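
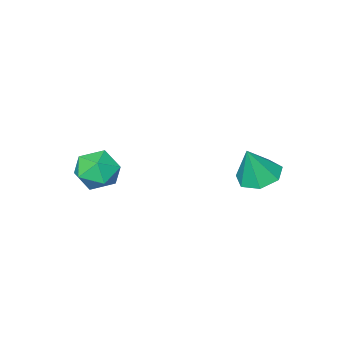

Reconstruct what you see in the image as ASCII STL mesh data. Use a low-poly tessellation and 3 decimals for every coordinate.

solid 
facet normal -0.364 0.034 -0.931
outer loop
vertex -1.879 0.719 -3.852
vertex -2.587 0.712 -3.575
vertex -2.143 1.311 -3.727
endloop
endfacet
facet normal 0.914 0.374 0.157
outer loop
vertex -1.879 0.719 -3.852
vertex -2.143 1.311 -3.727
vertex -2.113 0.668 -2.365
endloop
endfacet
facet normal -0.365 0.034 -0.930
outer loop
vertex -2.143 1.311 -3.727
vertex -2.587 0.712 -3.575
vertex -2.742 1.451 -3.487
endloop
endfacet
facet normal 0.356 0.848 0.393
outer loop
vertex -2.143 1.311 -3.727
vertex -2.742 1.451 -3.487
vertex -2.113 0.668 -2.365
endloop
endfacet
facet normal -0.364 0.034 -0.931
outer loop
vertex -2.742 1.451 -3.487
vertex -2.587 0.712 -3.575
vertex -3.223 1.035 -3.314
endloop
endfacet
facet normal -0.342 0.670 0.659
outer loop
vertex -2.742 1.451 -3.487
vertex -3.223 1.035 -3.314
vertex -2.113 0.668 -2.365
endloop
endfacet
facet normal -0.365 0.034 -0.931
outer loop
vertex -3.223 1.035 -3.314
vertex -2.587 0.712 -3.575
vertex -3.226 0.376 -3.337
endloop
endfacet
facet normal -0.654 -0.023 0.756
outer loop
vertex -3.223 1.035 -3.314
vertex -3.226 0.376 -3.337
vertex -2.113 0.668 -2.365
endloop
endfacet
facet normal -0.364 0.033 -0.931
outer loop
vertex -3.226 0.376 -3.337
vertex -2.587 0.712 -3.575
vertex -2.747 -0.03 -3.539
endloop
endfacet
facet normal -0.346 -0.712 0.611
outer loop
vertex -3.226 0.376 -3.337
vertex -2.747 -0.03 -3.539
vertex -2.113 0.668 -2.365
endloop
endfacet
facet normal -0.366 0.034 -0.930
outer loop
vertex -2.747 -0.03 -3.539
vertex -2.587 0.712 -3.575
vertex -2.148 0.123 -3.769
endloop
endfacet
facet normal 0.351 -0.876 0.331
outer loop
vertex -2.747 -0.03 -3.539
vertex -2.148 0.123 -3.769
vertex -2.113 0.668 -2.365
endloop
endfacet
facet normal -0.364 0.035 -0.931
outer loop
vertex -2.148 0.123 -3.769
vertex -2.587 0.712 -3.575
vertex -1.879 0.719 -3.852
endloop
endfacet
facet normal 0.910 -0.393 0.130
outer loop
vertex -2.148 0.123 -3.769
vertex -1.879 0.719 -3.852
vertex -2.113 0.668 -2.365
endloop
endfacet
facet normal -0.864 0.166 0.475
outer loop
vertex 0.323 -2.755 -3.764
vertex 0.724 -2.75 -3.037
vertex 0.626 -2.043 -3.462
endloop
endfacet
facet normal -0.876 0.448 -0.179
outer loop
vertex 0.323 -2.755 -3.764
vertex 0.626 -2.043 -3.462
vertex 0.702 -2.217 -4.271
endloop
endfacet
facet normal -0.758 -0.076 -0.648
outer loop
vertex 0.323 -2.755 -3.764
vertex 0.702 -2.217 -4.271
vertex 0.848 -3.031 -4.346
endloop
endfacet
facet normal -0.673 -0.683 -0.284
outer loop
vertex 0.323 -2.755 -3.764
vertex 0.848 -3.031 -4.346
vertex 0.861 -3.361 -3.583
endloop
endfacet
facet normal -0.739 -0.533 0.411
outer loop
vertex 0.323 -2.755 -3.764
vertex 0.861 -3.361 -3.583
vertex 0.724 -2.75 -3.037
endloop
endfacet
facet normal -0.337 0.914 -0.228
outer loop
vertex 0.702 -2.217 -4.271
vertex 0.626 -2.043 -3.462
vertex 1.339 -1.879 -3.857
endloop
endfacet
facet normal -0.317 0.456 0.832
outer loop
vertex 0.626 -2.043 -3.462
vertex 0.724 -2.75 -3.037
vertex 1.352 -2.209 -3.094
endloop
endfacet
facet normal -0.114 -0.676 0.728
outer loop
vertex 0.724 -2.75 -3.037
vertex 0.861 -3.361 -3.583
vertex 1.498 -3.023 -3.169
endloop
endfacet
facet normal -0.009 -0.918 -0.397
outer loop
vertex 0.861 -3.361 -3.583
vertex 0.848 -3.031 -4.346
vertex 1.574 -3.197 -3.978
endloop
endfacet
facet normal -0.145 0.065 -0.987
outer loop
vertex 0.848 -3.031 -4.346
vertex 0.702 -2.217 -4.271
vertex 1.476 -2.49 -4.403
endloop
endfacet
facet normal 0.673 0.683 0.284
outer loop
vertex 1.877 -2.485 -3.676
vertex 1.339 -1.879 -3.857
vertex 1.352 -2.209 -3.094
endloop
endfacet
facet normal 0.758 0.076 0.648
outer loop
vertex 1.877 -2.485 -3.676
vertex 1.352 -2.209 -3.094
vertex 1.498 -3.023 -3.169
endloop
endfacet
facet normal 0.876 -0.448 0.179
outer loop
vertex 1.877 -2.485 -3.676
vertex 1.498 -3.023 -3.169
vertex 1.574 -3.197 -3.978
endloop
endfacet
facet normal 0.864 -0.166 -0.475
outer loop
vertex 1.877 -2.485 -3.676
vertex 1.574 -3.197 -3.978
vertex 1.476 -2.49 -4.403
endloop
endfacet
facet normal 0.739 0.533 -0.411
outer loop
vertex 1.877 -2.485 -3.676
vertex 1.476 -2.49 -4.403
vertex 1.339 -1.879 -3.857
endloop
endfacet
facet normal 0.009 0.918 0.397
outer loop
vertex 1.352 -2.209 -3.094
vertex 1.339 -1.879 -3.857
vertex 0.626 -2.043 -3.462
endloop
endfacet
facet normal 0.145 -0.065 0.987
outer loop
vertex 1.498 -3.023 -3.169
vertex 1.352 -2.209 -3.094
vertex 0.724 -2.75 -3.037
endloop
endfacet
facet normal 0.337 -0.914 0.228
outer loop
vertex 1.574 -3.197 -3.978
vertex 1.498 -3.023 -3.169
vertex 0.861 -3.361 -3.583
endloop
endfacet
facet normal 0.317 -0.456 -0.832
outer loop
vertex 1.476 -2.49 -4.403
vertex 1.574 -3.197 -3.978
vertex 0.848 -3.031 -4.346
endloop
endfacet
facet normal 0.114 0.676 -0.728
outer loop
vertex 1.339 -1.879 -3.857
vertex 1.476 -2.49 -4.403
vertex 0.702 -2.217 -4.271
endloop
endfacet

endsolid


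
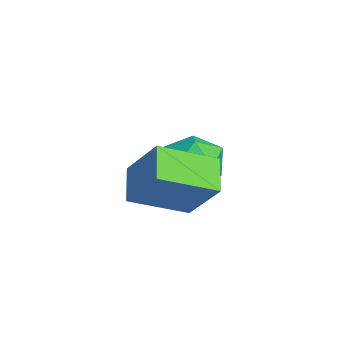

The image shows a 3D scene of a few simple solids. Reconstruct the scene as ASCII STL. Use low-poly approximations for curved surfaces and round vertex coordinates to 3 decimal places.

solid 
facet normal -0.204 -0.316 0.927
outer loop
vertex -4.562 -1.152 3.961
vertex -3.912 -2.116 3.776
vertex -3.412 -1.145 4.217
endloop
endfacet
facet normal -0.202 0.397 0.895
outer loop
vertex -4.562 -1.152 3.961
vertex -3.412 -1.145 4.217
vertex -3.904 -0.213 3.693
endloop
endfacet
facet normal -0.686 0.599 0.413
outer loop
vertex -4.562 -1.152 3.961
vertex -3.904 -0.213 3.693
vertex -4.708 -0.607 2.927
endloop
endfacet
facet normal -0.989 0.010 0.145
outer loop
vertex -4.562 -1.152 3.961
vertex -4.708 -0.607 2.927
vertex -4.712 -1.784 2.979
endloop
endfacet
facet normal -0.691 -0.555 0.463
outer loop
vertex -4.562 -1.152 3.961
vertex -4.712 -1.784 2.979
vertex -3.912 -2.116 3.776
endloop
endfacet
facet normal 0.441 0.605 0.663
outer loop
vertex -3.904 -0.213 3.693
vertex -3.412 -1.145 4.217
vertex -2.848 -0.596 3.341
endloop
endfacet
facet normal 0.435 -0.548 0.714
outer loop
vertex -3.412 -1.145 4.217
vertex -3.912 -2.116 3.776
vertex -2.852 -1.773 3.393
endloop
endfacet
facet normal -0.352 -0.935 -0.037
outer loop
vertex -3.912 -2.116 3.776
vertex -4.712 -1.784 2.979
vertex -3.656 -2.167 2.627
endloop
endfacet
facet normal -0.834 -0.021 -0.551
outer loop
vertex -4.712 -1.784 2.979
vertex -4.708 -0.607 2.927
vertex -4.148 -1.235 2.103
endloop
endfacet
facet normal -0.344 0.932 -0.118
outer loop
vertex -4.708 -0.607 2.927
vertex -3.904 -0.213 3.693
vertex -3.648 -0.264 2.544
endloop
endfacet
facet normal 0.989 -0.010 -0.145
outer loop
vertex -2.998 -1.228 2.359
vertex -2.848 -0.596 3.341
vertex -2.852 -1.773 3.393
endloop
endfacet
facet normal 0.686 -0.599 -0.413
outer loop
vertex -2.998 -1.228 2.359
vertex -2.852 -1.773 3.393
vertex -3.656 -2.167 2.627
endloop
endfacet
facet normal 0.202 -0.397 -0.895
outer loop
vertex -2.998 -1.228 2.359
vertex -3.656 -2.167 2.627
vertex -4.148 -1.235 2.103
endloop
endfacet
facet normal 0.204 0.316 -0.927
outer loop
vertex -2.998 -1.228 2.359
vertex -4.148 -1.235 2.103
vertex -3.648 -0.264 2.544
endloop
endfacet
facet normal 0.691 0.555 -0.463
outer loop
vertex -2.998 -1.228 2.359
vertex -3.648 -0.264 2.544
vertex -2.848 -0.596 3.341
endloop
endfacet
facet normal 0.834 0.021 0.551
outer loop
vertex -2.852 -1.773 3.393
vertex -2.848 -0.596 3.341
vertex -3.412 -1.145 4.217
endloop
endfacet
facet normal 0.344 -0.932 0.118
outer loop
vertex -3.656 -2.167 2.627
vertex -2.852 -1.773 3.393
vertex -3.912 -2.116 3.776
endloop
endfacet
facet normal -0.441 -0.605 -0.663
outer loop
vertex -4.148 -1.235 2.103
vertex -3.656 -2.167 2.627
vertex -4.712 -1.784 2.979
endloop
endfacet
facet normal -0.435 0.548 -0.714
outer loop
vertex -3.648 -0.264 2.544
vertex -4.148 -1.235 2.103
vertex -4.708 -0.607 2.927
endloop
endfacet
facet normal 0.352 0.935 0.037
outer loop
vertex -2.848 -0.596 3.341
vertex -3.648 -0.264 2.544
vertex -3.904 -0.213 3.693
endloop
endfacet
facet normal -0.519 -0.447 -0.729
outer loop
vertex -1.68 -3.347 3.869
vertex -2.198 -1.389 3.037
vertex -0.481 -3.383 3.037
endloop
endfacet
facet normal 0.237 -0.894 0.380
outer loop
vertex 0.578 -2.471 4.523
vertex -1.68 -3.347 3.869
vertex -0.481 -3.383 3.037
endloop
endfacet
facet normal -0.519 -0.447 -0.729
outer loop
vertex -0.481 -3.383 3.037
vertex -2.198 -1.389 3.037
vertex -0.999 -1.425 2.205
endloop
endfacet
facet normal 0.821 -0.025 -0.570
outer loop
vertex -0.999 -1.425 2.205
vertex 0.578 -2.471 4.523
vertex -0.481 -3.383 3.037
endloop
endfacet
facet normal -0.821 0.025 0.570
outer loop
vertex -1.68 -3.347 3.869
vertex -1.139 -0.477 4.523
vertex -2.198 -1.389 3.037
endloop
endfacet
facet normal 0.237 -0.894 0.380
outer loop
vertex -0.621 -2.435 5.355
vertex -1.68 -3.347 3.869
vertex 0.578 -2.471 4.523
endloop
endfacet
facet normal -0.821 0.025 0.570
outer loop
vertex -0.621 -2.435 5.355
vertex -1.139 -0.477 4.523
vertex -1.68 -3.347 3.869
endloop
endfacet
facet normal -0.237 0.894 -0.380
outer loop
vertex -2.198 -1.389 3.037
vertex -1.139 -0.477 4.523
vertex -0.999 -1.425 2.205
endloop
endfacet
facet normal 0.821 -0.025 -0.570
outer loop
vertex 0.06 -0.513 3.691
vertex 0.578 -2.471 4.523
vertex -0.999 -1.425 2.205
endloop
endfacet
facet normal -0.237 0.894 -0.380
outer loop
vertex -0.999 -1.425 2.205
vertex -1.139 -0.477 4.523
vertex 0.06 -0.513 3.691
endloop
endfacet
facet normal 0.519 0.447 0.729
outer loop
vertex 0.06 -0.513 3.691
vertex -0.621 -2.435 5.355
vertex 0.578 -2.471 4.523
endloop
endfacet
facet normal 0.519 0.447 0.729
outer loop
vertex -1.139 -0.477 4.523
vertex -0.621 -2.435 5.355
vertex 0.06 -0.513 3.691
endloop
endfacet

endsolid


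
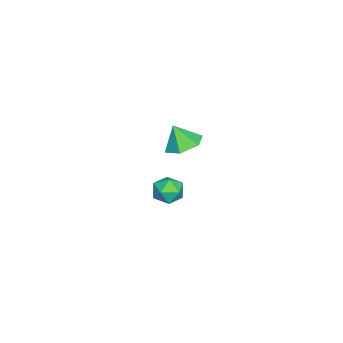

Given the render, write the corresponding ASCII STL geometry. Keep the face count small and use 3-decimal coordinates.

solid 
facet normal -0.072 0.994 0.087
outer loop
vertex -2.018 -0.118 -3.698
vertex -2.323 -0.195 -3.068
vertex -1.623 -0.14 -3.116
endloop
endfacet
facet normal 0.496 0.813 -0.306
outer loop
vertex -2.018 -0.118 -3.698
vertex -1.623 -0.14 -3.116
vertex -1.416 -0.484 -3.695
endloop
endfacet
facet normal 0.266 0.430 -0.863
outer loop
vertex -2.018 -0.118 -3.698
vertex -1.416 -0.484 -3.695
vertex -1.99 -0.752 -4.005
endloop
endfacet
facet normal -0.443 0.375 -0.814
outer loop
vertex -2.018 -0.118 -3.698
vertex -1.99 -0.752 -4.005
vertex -2.55 -0.573 -3.618
endloop
endfacet
facet normal -0.652 0.723 -0.228
outer loop
vertex -2.018 -0.118 -3.698
vertex -2.55 -0.573 -3.618
vertex -2.323 -0.195 -3.068
endloop
endfacet
facet normal 0.915 0.394 0.093
outer loop
vertex -1.416 -0.484 -3.695
vertex -1.623 -0.14 -3.116
vertex -1.35 -0.787 -3.062
endloop
endfacet
facet normal -0.004 0.687 0.727
outer loop
vertex -1.623 -0.14 -3.116
vertex -2.323 -0.195 -3.068
vertex -1.91 -0.608 -2.675
endloop
endfacet
facet normal -0.944 0.250 0.218
outer loop
vertex -2.323 -0.195 -3.068
vertex -2.55 -0.573 -3.618
vertex -2.484 -0.876 -2.985
endloop
endfacet
facet normal -0.606 -0.316 -0.730
outer loop
vertex -2.55 -0.573 -3.618
vertex -1.99 -0.752 -4.005
vertex -2.277 -1.22 -3.564
endloop
endfacet
facet normal 0.543 -0.227 -0.809
outer loop
vertex -1.99 -0.752 -4.005
vertex -1.416 -0.484 -3.695
vertex -1.577 -1.165 -3.612
endloop
endfacet
facet normal 0.443 -0.375 0.814
outer loop
vertex -1.882 -1.242 -2.982
vertex -1.35 -0.787 -3.062
vertex -1.91 -0.608 -2.675
endloop
endfacet
facet normal -0.266 -0.430 0.863
outer loop
vertex -1.882 -1.242 -2.982
vertex -1.91 -0.608 -2.675
vertex -2.484 -0.876 -2.985
endloop
endfacet
facet normal -0.496 -0.813 0.306
outer loop
vertex -1.882 -1.242 -2.982
vertex -2.484 -0.876 -2.985
vertex -2.277 -1.22 -3.564
endloop
endfacet
facet normal 0.072 -0.994 -0.087
outer loop
vertex -1.882 -1.242 -2.982
vertex -2.277 -1.22 -3.564
vertex -1.577 -1.165 -3.612
endloop
endfacet
facet normal 0.652 -0.723 0.228
outer loop
vertex -1.882 -1.242 -2.982
vertex -1.577 -1.165 -3.612
vertex -1.35 -0.787 -3.062
endloop
endfacet
facet normal 0.606 0.316 0.730
outer loop
vertex -1.91 -0.608 -2.675
vertex -1.35 -0.787 -3.062
vertex -1.623 -0.14 -3.116
endloop
endfacet
facet normal -0.543 0.227 0.809
outer loop
vertex -2.484 -0.876 -2.985
vertex -1.91 -0.608 -2.675
vertex -2.323 -0.195 -3.068
endloop
endfacet
facet normal -0.915 -0.394 -0.093
outer loop
vertex -2.277 -1.22 -3.564
vertex -2.484 -0.876 -2.985
vertex -2.55 -0.573 -3.618
endloop
endfacet
facet normal 0.004 -0.687 -0.727
outer loop
vertex -1.577 -1.165 -3.612
vertex -2.277 -1.22 -3.564
vertex -1.99 -0.752 -4.005
endloop
endfacet
facet normal 0.944 -0.250 -0.218
outer loop
vertex -1.35 -0.787 -3.062
vertex -1.577 -1.165 -3.612
vertex -1.416 -0.484 -3.695
endloop
endfacet
facet normal 0.009 0.407 -0.913
outer loop
vertex 0.957 0.063 1.033
vertex 0.504 0.634 1.283
vertex 1.27 0.705 1.322
endloop
endfacet
facet normal 0.756 -0.537 0.375
outer loop
vertex 0.957 0.063 1.033
vertex 1.27 0.705 1.322
vertex 0.496 0.226 2.197
endloop
endfacet
facet normal 0.009 0.407 -0.913
outer loop
vertex 1.27 0.705 1.322
vertex 0.504 0.634 1.283
vertex 0.817 1.275 1.572
endloop
endfacet
facet normal 0.668 0.219 0.711
outer loop
vertex 1.27 0.705 1.322
vertex 0.817 1.275 1.572
vertex 0.496 0.226 2.197
endloop
endfacet
facet normal 0.007 0.408 -0.913
outer loop
vertex 0.817 1.275 1.572
vertex 0.504 0.634 1.283
vertex 0.052 1.204 1.534
endloop
endfacet
facet normal -0.091 0.530 0.843
outer loop
vertex 0.817 1.275 1.572
vertex 0.052 1.204 1.534
vertex 0.496 0.226 2.197
endloop
endfacet
facet normal 0.007 0.408 -0.913
outer loop
vertex 0.052 1.204 1.534
vertex 0.504 0.634 1.283
vertex -0.261 0.563 1.245
endloop
endfacet
facet normal -0.765 0.086 0.638
outer loop
vertex 0.052 1.204 1.534
vertex -0.261 0.563 1.245
vertex 0.496 0.226 2.197
endloop
endfacet
facet normal 0.008 0.407 -0.913
outer loop
vertex -0.261 0.563 1.245
vertex 0.504 0.634 1.283
vertex 0.191 -0.008 0.994
endloop
endfacet
facet normal -0.678 -0.670 0.302
outer loop
vertex -0.261 0.563 1.245
vertex 0.191 -0.008 0.994
vertex 0.496 0.226 2.197
endloop
endfacet
facet normal 0.009 0.407 -0.913
outer loop
vertex 0.191 -0.008 0.994
vertex 0.504 0.634 1.283
vertex 0.957 0.063 1.033
endloop
endfacet
facet normal 0.082 -0.982 0.170
outer loop
vertex 0.191 -0.008 0.994
vertex 0.957 0.063 1.033
vertex 0.496 0.226 2.197
endloop
endfacet

endsolid


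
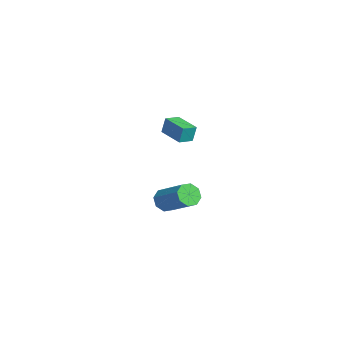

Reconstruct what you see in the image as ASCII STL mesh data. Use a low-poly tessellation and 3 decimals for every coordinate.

solid 
facet normal -0.692 -0.491 -0.529
outer loop
vertex 3.01 -0.01 0.702
vertex 2.805 -0.338 1.274
vertex 2.629 0.25 0.959
endloop
endfacet
facet normal 0.022 0.719 -0.695
outer loop
vertex 3.01 -0.01 0.702
vertex 2.629 0.25 0.959
vertex 4.36 0.946 1.735
endloop
endfacet
facet normal 0.022 0.719 -0.695
outer loop
vertex 4.36 0.946 1.735
vertex 2.629 0.25 0.959
vertex 3.979 1.206 1.992
endloop
endfacet
facet normal 0.692 0.490 0.530
outer loop
vertex 4.36 0.946 1.735
vertex 3.979 1.206 1.992
vertex 4.155 0.618 2.306
endloop
endfacet
facet normal -0.693 -0.491 -0.529
outer loop
vertex 2.629 0.25 0.959
vertex 2.805 -0.338 1.274
vertex 2.351 0.166 1.401
endloop
endfacet
facet normal -0.494 0.857 -0.148
outer loop
vertex 2.629 0.25 0.959
vertex 2.351 0.166 1.401
vertex 3.979 1.206 1.992
endloop
endfacet
facet normal -0.494 0.857 -0.148
outer loop
vertex 3.979 1.206 1.992
vertex 2.351 0.166 1.401
vertex 3.701 1.122 2.433
endloop
endfacet
facet normal 0.692 0.490 0.530
outer loop
vertex 3.979 1.206 1.992
vertex 3.701 1.122 2.433
vertex 4.155 0.618 2.306
endloop
endfacet
facet normal -0.692 -0.490 -0.530
outer loop
vertex 2.351 0.166 1.401
vertex 2.805 -0.338 1.274
vertex 2.339 -0.214 1.768
endloop
endfacet
facet normal -0.721 0.493 0.487
outer loop
vertex 2.351 0.166 1.401
vertex 2.339 -0.214 1.768
vertex 3.701 1.122 2.433
endloop
endfacet
facet normal -0.721 0.493 0.486
outer loop
vertex 3.701 1.122 2.433
vertex 2.339 -0.214 1.768
vertex 3.689 0.743 2.8
endloop
endfacet
facet normal 0.692 0.490 0.529
outer loop
vertex 3.701 1.122 2.433
vertex 3.689 0.743 2.8
vertex 4.155 0.618 2.306
endloop
endfacet
facet normal -0.692 -0.490 -0.530
outer loop
vertex 2.339 -0.214 1.768
vertex 2.805 -0.338 1.274
vertex 2.6 -0.666 1.845
endloop
endfacet
facet normal -0.525 -0.161 0.836
outer loop
vertex 2.339 -0.214 1.768
vertex 2.6 -0.666 1.845
vertex 3.689 0.743 2.8
endloop
endfacet
facet normal -0.526 -0.159 0.835
outer loop
vertex 3.689 0.743 2.8
vertex 2.6 -0.666 1.845
vertex 3.95 0.29 2.878
endloop
endfacet
facet normal 0.693 0.490 0.529
outer loop
vertex 3.689 0.743 2.8
vertex 3.95 0.29 2.878
vertex 4.155 0.618 2.306
endloop
endfacet
facet normal -0.692 -0.490 -0.530
outer loop
vertex 2.6 -0.666 1.845
vertex 2.805 -0.338 1.274
vertex 2.981 -0.926 1.588
endloop
endfacet
facet normal -0.022 -0.719 0.695
outer loop
vertex 2.6 -0.666 1.845
vertex 2.981 -0.926 1.588
vertex 3.95 0.29 2.878
endloop
endfacet
facet normal -0.022 -0.719 0.695
outer loop
vertex 3.95 0.29 2.878
vertex 2.981 -0.926 1.588
vertex 4.331 0.03 2.621
endloop
endfacet
facet normal 0.692 0.491 0.529
outer loop
vertex 3.95 0.29 2.878
vertex 4.331 0.03 2.621
vertex 4.155 0.618 2.306
endloop
endfacet
facet normal -0.692 -0.490 -0.530
outer loop
vertex 2.981 -0.926 1.588
vertex 2.805 -0.338 1.274
vertex 3.259 -0.842 1.147
endloop
endfacet
facet normal 0.494 -0.857 0.148
outer loop
vertex 2.981 -0.926 1.588
vertex 3.259 -0.842 1.147
vertex 4.331 0.03 2.621
endloop
endfacet
facet normal 0.494 -0.857 0.148
outer loop
vertex 4.331 0.03 2.621
vertex 3.259 -0.842 1.147
vertex 4.609 0.114 2.179
endloop
endfacet
facet normal 0.693 0.491 0.529
outer loop
vertex 4.331 0.03 2.621
vertex 4.609 0.114 2.179
vertex 4.155 0.618 2.306
endloop
endfacet
facet normal -0.692 -0.490 -0.529
outer loop
vertex 3.259 -0.842 1.147
vertex 2.805 -0.338 1.274
vertex 3.271 -0.463 0.78
endloop
endfacet
facet normal 0.721 -0.494 -0.486
outer loop
vertex 3.259 -0.842 1.147
vertex 3.271 -0.463 0.78
vertex 4.609 0.114 2.179
endloop
endfacet
facet normal 0.721 -0.493 -0.487
outer loop
vertex 4.609 0.114 2.179
vertex 3.271 -0.463 0.78
vertex 4.621 0.494 1.812
endloop
endfacet
facet normal 0.692 0.490 0.530
outer loop
vertex 4.609 0.114 2.179
vertex 4.621 0.494 1.812
vertex 4.155 0.618 2.306
endloop
endfacet
facet normal -0.693 -0.490 -0.529
outer loop
vertex 3.271 -0.463 0.78
vertex 2.805 -0.338 1.274
vertex 3.01 -0.01 0.702
endloop
endfacet
facet normal 0.526 0.159 -0.836
outer loop
vertex 3.271 -0.463 0.78
vertex 3.01 -0.01 0.702
vertex 4.621 0.494 1.812
endloop
endfacet
facet normal 0.525 0.161 -0.836
outer loop
vertex 4.621 0.494 1.812
vertex 3.01 -0.01 0.702
vertex 4.36 0.946 1.735
endloop
endfacet
facet normal 0.692 0.490 0.530
outer loop
vertex 4.621 0.494 1.812
vertex 4.36 0.946 1.735
vertex 4.155 0.618 2.306
endloop
endfacet
facet normal -0.860 -0.497 0.117
outer loop
vertex -3.03 0.349 3.969
vertex -3.469 1.074 3.822
vertex -3.043 0.151 3.03
endloop
endfacet
facet normal 0.510 -0.843 0.171
outer loop
vertex -1.771 0.886 2.858
vertex -3.03 0.349 3.969
vertex -3.043 0.151 3.03
endloop
endfacet
facet normal -0.860 -0.497 0.117
outer loop
vertex -3.043 0.151 3.03
vertex -3.469 1.074 3.822
vertex -3.482 0.876 2.883
endloop
endfacet
facet normal -0.013 -0.206 -0.978
outer loop
vertex -3.482 0.876 2.883
vertex -1.771 0.886 2.858
vertex -3.043 0.151 3.03
endloop
endfacet
facet normal 0.013 0.206 0.978
outer loop
vertex -3.03 0.349 3.969
vertex -2.197 1.809 3.65
vertex -3.469 1.074 3.822
endloop
endfacet
facet normal 0.510 -0.843 0.171
outer loop
vertex -1.758 1.084 3.797
vertex -3.03 0.349 3.969
vertex -1.771 0.886 2.858
endloop
endfacet
facet normal 0.013 0.206 0.978
outer loop
vertex -1.758 1.084 3.797
vertex -2.197 1.809 3.65
vertex -3.03 0.349 3.969
endloop
endfacet
facet normal -0.510 0.843 -0.171
outer loop
vertex -3.469 1.074 3.822
vertex -2.197 1.809 3.65
vertex -3.482 0.876 2.883
endloop
endfacet
facet normal -0.013 -0.206 -0.978
outer loop
vertex -2.21 1.611 2.711
vertex -1.771 0.886 2.858
vertex -3.482 0.876 2.883
endloop
endfacet
facet normal -0.510 0.843 -0.171
outer loop
vertex -3.482 0.876 2.883
vertex -2.197 1.809 3.65
vertex -2.21 1.611 2.711
endloop
endfacet
facet normal 0.860 0.497 -0.117
outer loop
vertex -2.21 1.611 2.711
vertex -1.758 1.084 3.797
vertex -1.771 0.886 2.858
endloop
endfacet
facet normal 0.860 0.497 -0.117
outer loop
vertex -2.197 1.809 3.65
vertex -1.758 1.084 3.797
vertex -2.21 1.611 2.711
endloop
endfacet

endsolid


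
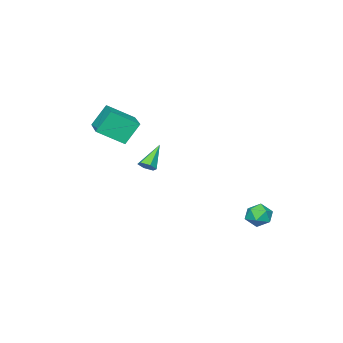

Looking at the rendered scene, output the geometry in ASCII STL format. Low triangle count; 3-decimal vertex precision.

solid 
facet normal 0.704 0.111 -0.701
outer loop
vertex 0.138 -2.869 0.171
vertex -0.245 -2.789 -0.201
vertex -0.04 -2.37 0.071
endloop
endfacet
facet normal 0.413 0.318 0.853
outer loop
vertex 0.138 -2.869 0.171
vertex -0.04 -2.37 0.071
vertex -1.415 -2.971 0.961
endloop
endfacet
facet normal 0.705 0.110 -0.700
outer loop
vertex -0.04 -2.37 0.071
vertex -0.245 -2.789 -0.201
vertex -0.423 -2.289 -0.302
endloop
endfacet
facet normal -0.163 0.916 0.366
outer loop
vertex -0.04 -2.37 0.071
vertex -0.423 -2.289 -0.302
vertex -1.415 -2.971 0.961
endloop
endfacet
facet normal 0.706 0.110 -0.699
outer loop
vertex -0.423 -2.289 -0.302
vertex -0.245 -2.789 -0.201
vertex -0.627 -2.708 -0.574
endloop
endfacet
facet normal -0.768 0.567 -0.297
outer loop
vertex -0.423 -2.289 -0.302
vertex -0.627 -2.708 -0.574
vertex -1.415 -2.971 0.961
endloop
endfacet
facet normal 0.706 0.109 -0.700
outer loop
vertex -0.627 -2.708 -0.574
vertex -0.245 -2.789 -0.201
vertex -0.45 -3.208 -0.473
endloop
endfacet
facet normal -0.796 -0.377 -0.473
outer loop
vertex -0.627 -2.708 -0.574
vertex -0.45 -3.208 -0.473
vertex -1.415 -2.971 0.961
endloop
endfacet
facet normal 0.704 0.111 -0.701
outer loop
vertex -0.45 -3.208 -0.473
vertex -0.245 -2.789 -0.201
vertex -0.067 -3.289 -0.101
endloop
endfacet
facet normal -0.219 -0.976 0.014
outer loop
vertex -0.45 -3.208 -0.473
vertex -0.067 -3.289 -0.101
vertex -1.415 -2.971 0.961
endloop
endfacet
facet normal 0.704 0.110 -0.701
outer loop
vertex -0.067 -3.289 -0.101
vertex -0.245 -2.789 -0.201
vertex 0.138 -2.869 0.171
endloop
endfacet
facet normal 0.386 -0.627 0.677
outer loop
vertex -0.067 -3.289 -0.101
vertex 0.138 -2.869 0.171
vertex -1.415 -2.971 0.961
endloop
endfacet
facet normal 0.177 0.176 0.968
outer loop
vertex -3.292 2.638 -2.791
vertex -3.691 1.961 -2.595
vertex -2.894 1.935 -2.736
endloop
endfacet
facet normal 0.700 0.440 0.562
outer loop
vertex -3.292 2.638 -2.791
vertex -2.894 1.935 -2.736
vertex -2.73 2.446 -3.341
endloop
endfacet
facet normal 0.412 0.905 0.105
outer loop
vertex -3.292 2.638 -2.791
vertex -2.73 2.446 -3.341
vertex -3.425 2.789 -3.575
endloop
endfacet
facet normal -0.292 0.929 0.228
outer loop
vertex -3.292 2.638 -2.791
vertex -3.425 2.789 -3.575
vertex -4.019 2.489 -3.114
endloop
endfacet
facet normal -0.437 0.478 0.762
outer loop
vertex -3.292 2.638 -2.791
vertex -4.019 2.489 -3.114
vertex -3.691 1.961 -2.595
endloop
endfacet
facet normal 0.978 -0.096 0.184
outer loop
vertex -2.73 2.446 -3.341
vertex -2.894 1.935 -2.736
vertex -2.781 1.651 -3.486
endloop
endfacet
facet normal 0.132 -0.525 0.841
outer loop
vertex -2.894 1.935 -2.736
vertex -3.691 1.961 -2.595
vertex -3.375 1.351 -3.025
endloop
endfacet
facet normal -0.861 -0.037 0.507
outer loop
vertex -3.691 1.961 -2.595
vertex -4.019 2.489 -3.114
vertex -4.07 1.694 -3.259
endloop
endfacet
facet normal -0.627 0.693 -0.357
outer loop
vertex -4.019 2.489 -3.114
vertex -3.425 2.789 -3.575
vertex -3.906 2.205 -3.864
endloop
endfacet
facet normal 0.511 0.656 -0.555
outer loop
vertex -3.425 2.789 -3.575
vertex -2.73 2.446 -3.341
vertex -3.109 2.179 -4.005
endloop
endfacet
facet normal 0.292 -0.929 -0.228
outer loop
vertex -3.508 1.502 -3.809
vertex -2.781 1.651 -3.486
vertex -3.375 1.351 -3.025
endloop
endfacet
facet normal -0.412 -0.905 -0.105
outer loop
vertex -3.508 1.502 -3.809
vertex -3.375 1.351 -3.025
vertex -4.07 1.694 -3.259
endloop
endfacet
facet normal -0.700 -0.440 -0.562
outer loop
vertex -3.508 1.502 -3.809
vertex -4.07 1.694 -3.259
vertex -3.906 2.205 -3.864
endloop
endfacet
facet normal -0.177 -0.176 -0.968
outer loop
vertex -3.508 1.502 -3.809
vertex -3.906 2.205 -3.864
vertex -3.109 2.179 -4.005
endloop
endfacet
facet normal 0.437 -0.478 -0.762
outer loop
vertex -3.508 1.502 -3.809
vertex -3.109 2.179 -4.005
vertex -2.781 1.651 -3.486
endloop
endfacet
facet normal 0.627 -0.693 0.357
outer loop
vertex -3.375 1.351 -3.025
vertex -2.781 1.651 -3.486
vertex -2.894 1.935 -2.736
endloop
endfacet
facet normal -0.511 -0.656 0.555
outer loop
vertex -4.07 1.694 -3.259
vertex -3.375 1.351 -3.025
vertex -3.691 1.961 -2.595
endloop
endfacet
facet normal -0.978 0.096 -0.184
outer loop
vertex -3.906 2.205 -3.864
vertex -4.07 1.694 -3.259
vertex -4.019 2.489 -3.114
endloop
endfacet
facet normal -0.132 0.525 -0.841
outer loop
vertex -3.109 2.179 -4.005
vertex -3.906 2.205 -3.864
vertex -3.425 2.789 -3.575
endloop
endfacet
facet normal 0.861 0.037 -0.507
outer loop
vertex -2.781 1.651 -3.486
vertex -3.109 2.179 -4.005
vertex -2.73 2.446 -3.341
endloop
endfacet
facet normal -0.486 0.239 0.840
outer loop
vertex 1.17 -4.268 4.156
vertex 2.552 -2.601 4.482
vertex 0.143 -3.243 3.27
endloop
endfacet
facet normal -0.631 -0.761 -0.149
outer loop
vertex 0.868 -3.599 2.018
vertex 1.17 -4.268 4.156
vertex 0.143 -3.243 3.27
endloop
endfacet
facet normal -0.486 0.238 0.841
outer loop
vertex 0.143 -3.243 3.27
vertex 2.552 -2.601 4.482
vertex 1.525 -1.576 3.597
endloop
endfacet
facet normal -0.604 0.603 -0.521
outer loop
vertex 1.525 -1.576 3.597
vertex 0.868 -3.599 2.018
vertex 0.143 -3.243 3.27
endloop
endfacet
facet normal 0.604 -0.603 0.521
outer loop
vertex 1.17 -4.268 4.156
vertex 3.277 -2.957 3.23
vertex 2.552 -2.601 4.482
endloop
endfacet
facet normal -0.631 -0.761 -0.149
outer loop
vertex 1.895 -4.624 2.903
vertex 1.17 -4.268 4.156
vertex 0.868 -3.599 2.018
endloop
endfacet
facet normal 0.604 -0.603 0.521
outer loop
vertex 1.895 -4.624 2.903
vertex 3.277 -2.957 3.23
vertex 1.17 -4.268 4.156
endloop
endfacet
facet normal 0.631 0.761 0.149
outer loop
vertex 2.552 -2.601 4.482
vertex 3.277 -2.957 3.23
vertex 1.525 -1.576 3.597
endloop
endfacet
facet normal -0.604 0.603 -0.521
outer loop
vertex 2.25 -1.932 2.344
vertex 0.868 -3.599 2.018
vertex 1.525 -1.576 3.597
endloop
endfacet
facet normal 0.631 0.761 0.149
outer loop
vertex 1.525 -1.576 3.597
vertex 3.277 -2.957 3.23
vertex 2.25 -1.932 2.344
endloop
endfacet
facet normal 0.486 -0.239 -0.841
outer loop
vertex 2.25 -1.932 2.344
vertex 1.895 -4.624 2.903
vertex 0.868 -3.599 2.018
endloop
endfacet
facet normal 0.487 -0.239 -0.840
outer loop
vertex 3.277 -2.957 3.23
vertex 1.895 -4.624 2.903
vertex 2.25 -1.932 2.344
endloop
endfacet

endsolid


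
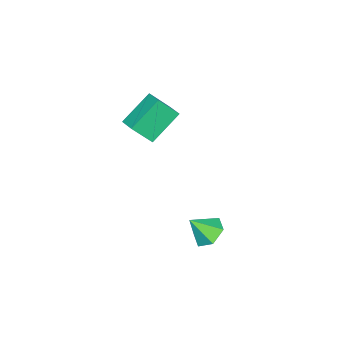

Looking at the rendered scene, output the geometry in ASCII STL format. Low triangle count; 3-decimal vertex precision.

solid 
facet normal -0.674 -0.702 -0.231
outer loop
vertex -0.473 0.182 4.876
vertex -0.961 1.091 3.537
vertex 0.922 -0.775 3.717
endloop
endfacet
facet normal 0.289 -0.538 0.792
outer loop
vertex 1.521 -0.151 3.923
vertex -0.473 0.182 4.876
vertex 0.922 -0.775 3.717
endloop
endfacet
facet normal -0.674 -0.702 -0.231
outer loop
vertex 0.922 -0.775 3.717
vertex -0.961 1.091 3.537
vertex 0.433 0.134 2.379
endloop
endfacet
facet normal 0.680 -0.466 -0.565
outer loop
vertex 0.433 0.134 2.379
vertex 1.521 -0.151 3.923
vertex 0.922 -0.775 3.717
endloop
endfacet
facet normal -0.680 0.467 0.565
outer loop
vertex -0.473 0.182 4.876
vertex -0.362 1.715 3.743
vertex -0.961 1.091 3.537
endloop
endfacet
facet normal 0.289 -0.538 0.792
outer loop
vertex 0.127 0.806 5.081
vertex -0.473 0.182 4.876
vertex 1.521 -0.151 3.923
endloop
endfacet
facet normal -0.679 0.467 0.566
outer loop
vertex 0.127 0.806 5.081
vertex -0.362 1.715 3.743
vertex -0.473 0.182 4.876
endloop
endfacet
facet normal -0.288 0.538 -0.792
outer loop
vertex -0.961 1.091 3.537
vertex -0.362 1.715 3.743
vertex 0.433 0.134 2.379
endloop
endfacet
facet normal 0.680 -0.468 -0.565
outer loop
vertex 1.033 0.758 2.584
vertex 1.521 -0.151 3.923
vertex 0.433 0.134 2.379
endloop
endfacet
facet normal -0.289 0.538 -0.792
outer loop
vertex 0.433 0.134 2.379
vertex -0.362 1.715 3.743
vertex 1.033 0.758 2.584
endloop
endfacet
facet normal 0.674 0.702 0.231
outer loop
vertex 1.033 0.758 2.584
vertex 0.127 0.806 5.081
vertex 1.521 -0.151 3.923
endloop
endfacet
facet normal 0.674 0.702 0.231
outer loop
vertex -0.362 1.715 3.743
vertex 0.127 0.806 5.081
vertex 1.033 0.758 2.584
endloop
endfacet
facet normal -0.230 0.593 -0.772
outer loop
vertex 3.325 4.364 -2.363
vertex 2.49 3.939 -2.441
vertex 2.583 4.694 -1.889
endloop
endfacet
facet normal 0.610 0.349 0.711
outer loop
vertex 3.325 4.364 -2.363
vertex 2.583 4.694 -1.889
vertex 2.83 3.061 -1.299
endloop
endfacet
facet normal -0.230 0.593 -0.772
outer loop
vertex 2.583 4.694 -1.889
vertex 2.49 3.939 -2.441
vertex 1.748 4.269 -1.967
endloop
endfacet
facet normal -0.238 0.298 0.924
outer loop
vertex 2.583 4.694 -1.889
vertex 1.748 4.269 -1.967
vertex 2.83 3.061 -1.299
endloop
endfacet
facet normal -0.230 0.593 -0.772
outer loop
vertex 1.748 4.269 -1.967
vertex 2.49 3.939 -2.441
vertex 1.655 3.514 -2.519
endloop
endfacet
facet normal -0.738 -0.337 0.585
outer loop
vertex 1.748 4.269 -1.967
vertex 1.655 3.514 -2.519
vertex 2.83 3.061 -1.299
endloop
endfacet
facet normal -0.230 0.593 -0.772
outer loop
vertex 1.655 3.514 -2.519
vertex 2.49 3.939 -2.441
vertex 2.397 3.184 -2.993
endloop
endfacet
facet normal -0.389 -0.921 0.033
outer loop
vertex 1.655 3.514 -2.519
vertex 2.397 3.184 -2.993
vertex 2.83 3.061 -1.299
endloop
endfacet
facet normal -0.230 0.593 -0.772
outer loop
vertex 2.397 3.184 -2.993
vertex 2.49 3.939 -2.441
vertex 3.231 3.609 -2.915
endloop
endfacet
facet normal 0.460 -0.869 -0.181
outer loop
vertex 2.397 3.184 -2.993
vertex 3.231 3.609 -2.915
vertex 2.83 3.061 -1.299
endloop
endfacet
facet normal -0.230 0.593 -0.772
outer loop
vertex 3.231 3.609 -2.915
vertex 2.49 3.939 -2.441
vertex 3.325 4.364 -2.363
endloop
endfacet
facet normal 0.959 -0.235 0.158
outer loop
vertex 3.231 3.609 -2.915
vertex 3.325 4.364 -2.363
vertex 2.83 3.061 -1.299
endloop
endfacet

endsolid


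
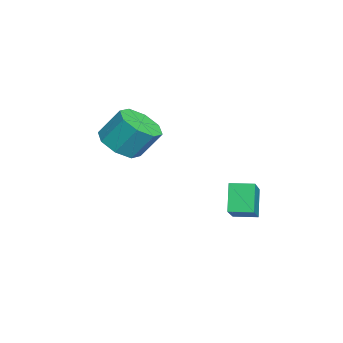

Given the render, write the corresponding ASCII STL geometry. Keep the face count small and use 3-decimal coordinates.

solid 
facet normal -0.017 -0.579 -0.815
outer loop
vertex -0.823 -3.801 0.117
vertex -1.762 -3.759 0.107
vertex -1.07 -3.248 -0.271
endloop
endfacet
facet normal 0.939 0.271 -0.212
outer loop
vertex -0.823 -3.801 0.117
vertex -1.07 -3.248 -0.271
vertex -0.799 -3.003 1.242
endloop
endfacet
facet normal 0.939 0.269 -0.212
outer loop
vertex -0.799 -3.003 1.242
vertex -1.07 -3.248 -0.271
vertex -1.045 -2.449 0.855
endloop
endfacet
facet normal 0.018 0.578 0.816
outer loop
vertex -0.799 -3.003 1.242
vertex -1.045 -2.449 0.855
vertex -1.738 -2.961 1.233
endloop
endfacet
facet normal -0.019 -0.578 -0.816
outer loop
vertex -1.07 -3.248 -0.271
vertex -1.762 -3.759 0.107
vertex -1.722 -2.993 -0.437
endloop
endfacet
facet normal 0.422 0.735 -0.531
outer loop
vertex -1.07 -3.248 -0.271
vertex -1.722 -2.993 -0.437
vertex -1.045 -2.449 0.855
endloop
endfacet
facet normal 0.421 0.736 -0.530
outer loop
vertex -1.045 -2.449 0.855
vertex -1.722 -2.993 -0.437
vertex -1.698 -2.195 0.689
endloop
endfacet
facet normal 0.018 0.578 0.816
outer loop
vertex -1.045 -2.449 0.855
vertex -1.698 -2.195 0.689
vertex -1.738 -2.961 1.233
endloop
endfacet
facet normal -0.018 -0.578 -0.816
outer loop
vertex -1.722 -2.993 -0.437
vertex -1.762 -3.759 0.107
vertex -2.398 -3.188 -0.284
endloop
endfacet
facet normal -0.344 0.770 -0.538
outer loop
vertex -1.722 -2.993 -0.437
vertex -2.398 -3.188 -0.284
vertex -1.698 -2.195 0.689
endloop
endfacet
facet normal -0.344 0.770 -0.538
outer loop
vertex -1.698 -2.195 0.689
vertex -2.398 -3.188 -0.284
vertex -2.373 -2.39 0.842
endloop
endfacet
facet normal 0.018 0.578 0.816
outer loop
vertex -1.698 -2.195 0.689
vertex -2.373 -2.39 0.842
vertex -1.738 -2.961 1.233
endloop
endfacet
facet normal -0.018 -0.579 -0.815
outer loop
vertex -2.398 -3.188 -0.284
vertex -1.762 -3.759 0.107
vertex -2.701 -3.717 0.098
endloop
endfacet
facet normal -0.907 0.353 -0.230
outer loop
vertex -2.398 -3.188 -0.284
vertex -2.701 -3.717 0.098
vertex -2.373 -2.39 0.842
endloop
endfacet
facet normal -0.906 0.354 -0.232
outer loop
vertex -2.373 -2.39 0.842
vertex -2.701 -3.717 0.098
vertex -2.677 -2.919 1.223
endloop
endfacet
facet normal 0.017 0.578 0.816
outer loop
vertex -2.373 -2.39 0.842
vertex -2.677 -2.919 1.223
vertex -1.738 -2.961 1.233
endloop
endfacet
facet normal -0.018 -0.578 -0.816
outer loop
vertex -2.701 -3.717 0.098
vertex -1.762 -3.759 0.107
vertex -2.455 -4.271 0.485
endloop
endfacet
facet normal -0.940 -0.270 0.211
outer loop
vertex -2.701 -3.717 0.098
vertex -2.455 -4.271 0.485
vertex -2.677 -2.919 1.223
endloop
endfacet
facet normal -0.939 -0.270 0.213
outer loop
vertex -2.677 -2.919 1.223
vertex -2.455 -4.271 0.485
vertex -2.43 -3.472 1.611
endloop
endfacet
facet normal 0.017 0.579 0.815
outer loop
vertex -2.677 -2.919 1.223
vertex -2.43 -3.472 1.611
vertex -1.738 -2.961 1.233
endloop
endfacet
facet normal -0.018 -0.578 -0.816
outer loop
vertex -2.455 -4.271 0.485
vertex -1.762 -3.759 0.107
vertex -1.802 -4.525 0.651
endloop
endfacet
facet normal -0.421 -0.735 0.531
outer loop
vertex -2.455 -4.271 0.485
vertex -1.802 -4.525 0.651
vertex -2.43 -3.472 1.611
endloop
endfacet
facet normal -0.422 -0.735 0.530
outer loop
vertex -2.43 -3.472 1.611
vertex -1.802 -4.525 0.651
vertex -1.778 -3.727 1.777
endloop
endfacet
facet normal 0.019 0.578 0.816
outer loop
vertex -2.43 -3.472 1.611
vertex -1.778 -3.727 1.777
vertex -1.738 -2.961 1.233
endloop
endfacet
facet normal -0.018 -0.578 -0.816
outer loop
vertex -1.802 -4.525 0.651
vertex -1.762 -3.759 0.107
vertex -1.127 -4.33 0.498
endloop
endfacet
facet normal 0.344 -0.769 0.538
outer loop
vertex -1.802 -4.525 0.651
vertex -1.127 -4.33 0.498
vertex -1.778 -3.727 1.777
endloop
endfacet
facet normal 0.344 -0.770 0.538
outer loop
vertex -1.778 -3.727 1.777
vertex -1.127 -4.33 0.498
vertex -1.102 -3.532 1.624
endloop
endfacet
facet normal 0.018 0.578 0.816
outer loop
vertex -1.778 -3.727 1.777
vertex -1.102 -3.532 1.624
vertex -1.738 -2.961 1.233
endloop
endfacet
facet normal -0.017 -0.578 -0.816
outer loop
vertex -1.127 -4.33 0.498
vertex -1.762 -3.759 0.107
vertex -0.823 -3.801 0.117
endloop
endfacet
facet normal 0.906 -0.354 0.231
outer loop
vertex -1.127 -4.33 0.498
vertex -0.823 -3.801 0.117
vertex -1.102 -3.532 1.624
endloop
endfacet
facet normal 0.907 -0.353 0.231
outer loop
vertex -1.102 -3.532 1.624
vertex -0.823 -3.801 0.117
vertex -0.799 -3.003 1.242
endloop
endfacet
facet normal 0.018 0.579 0.815
outer loop
vertex -1.102 -3.532 1.624
vertex -0.799 -3.003 1.242
vertex -1.738 -2.961 1.233
endloop
endfacet
facet normal -0.533 -0.003 0.846
outer loop
vertex 1.4 0.354 -0.211
vertex 1.431 1.254 -0.188
vertex -0.333 0.442 -1.303
endloop
endfacet
facet normal -0.035 -0.999 -0.026
outer loop
vertex 0.329 0.446 -2.352
vertex 1.4 0.354 -0.211
vertex -0.333 0.442 -1.303
endloop
endfacet
facet normal -0.533 -0.003 0.846
outer loop
vertex -0.333 0.442 -1.303
vertex 1.431 1.254 -0.188
vertex -0.301 1.342 -1.28
endloop
endfacet
facet normal -0.845 0.044 -0.533
outer loop
vertex -0.301 1.342 -1.28
vertex 0.329 0.446 -2.352
vertex -0.333 0.442 -1.303
endloop
endfacet
facet normal 0.845 -0.043 0.533
outer loop
vertex 1.4 0.354 -0.211
vertex 2.093 1.258 -1.237
vertex 1.431 1.254 -0.188
endloop
endfacet
facet normal -0.035 -0.999 -0.026
outer loop
vertex 2.061 0.358 -1.26
vertex 1.4 0.354 -0.211
vertex 0.329 0.446 -2.352
endloop
endfacet
facet normal 0.845 -0.044 0.532
outer loop
vertex 2.061 0.358 -1.26
vertex 2.093 1.258 -1.237
vertex 1.4 0.354 -0.211
endloop
endfacet
facet normal 0.035 0.999 0.026
outer loop
vertex 1.431 1.254 -0.188
vertex 2.093 1.258 -1.237
vertex -0.301 1.342 -1.28
endloop
endfacet
facet normal -0.845 0.043 -0.533
outer loop
vertex 0.36 1.346 -2.329
vertex 0.329 0.446 -2.352
vertex -0.301 1.342 -1.28
endloop
endfacet
facet normal 0.035 0.999 0.026
outer loop
vertex -0.301 1.342 -1.28
vertex 2.093 1.258 -1.237
vertex 0.36 1.346 -2.329
endloop
endfacet
facet normal 0.533 0.003 -0.846
outer loop
vertex 0.36 1.346 -2.329
vertex 2.061 0.358 -1.26
vertex 0.329 0.446 -2.352
endloop
endfacet
facet normal 0.533 0.003 -0.846
outer loop
vertex 2.093 1.258 -1.237
vertex 2.061 0.358 -1.26
vertex 0.36 1.346 -2.329
endloop
endfacet

endsolid


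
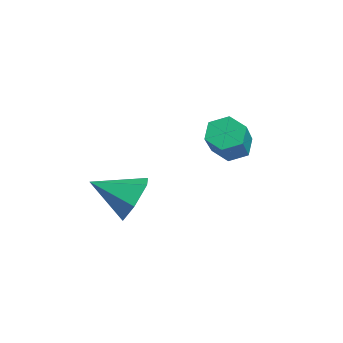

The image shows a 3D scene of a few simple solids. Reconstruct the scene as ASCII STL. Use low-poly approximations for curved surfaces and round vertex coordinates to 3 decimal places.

solid 
facet normal 0.253 0.859 -0.446
outer loop
vertex -2.177 -3.558 -0.165
vertex -2.671 -3.047 0.539
vertex -1.703 -3.266 0.666
endloop
endfacet
facet normal 0.631 -0.770 -0.089
outer loop
vertex -2.177 -3.558 -0.165
vertex -1.703 -3.266 0.666
vertex -3.089 -4.473 1.281
endloop
endfacet
facet normal 0.253 0.859 -0.446
outer loop
vertex -1.703 -3.266 0.666
vertex -2.671 -3.047 0.539
vertex -2.196 -2.755 1.37
endloop
endfacet
facet normal 0.622 -0.359 0.696
outer loop
vertex -1.703 -3.266 0.666
vertex -2.196 -2.755 1.37
vertex -3.089 -4.473 1.281
endloop
endfacet
facet normal 0.253 0.859 -0.446
outer loop
vertex -2.196 -2.755 1.37
vertex -2.671 -3.047 0.539
vertex -3.164 -2.536 1.243
endloop
endfacet
facet normal -0.127 0.015 0.992
outer loop
vertex -2.196 -2.755 1.37
vertex -3.164 -2.536 1.243
vertex -3.089 -4.473 1.281
endloop
endfacet
facet normal 0.252 0.858 -0.447
outer loop
vertex -3.164 -2.536 1.243
vertex -2.671 -3.047 0.539
vertex -3.638 -2.829 0.413
endloop
endfacet
facet normal -0.865 -0.024 0.502
outer loop
vertex -3.164 -2.536 1.243
vertex -3.638 -2.829 0.413
vertex -3.089 -4.473 1.281
endloop
endfacet
facet normal 0.252 0.858 -0.447
outer loop
vertex -3.638 -2.829 0.413
vertex -2.671 -3.047 0.539
vertex -3.145 -3.34 -0.291
endloop
endfacet
facet normal -0.855 -0.435 -0.283
outer loop
vertex -3.638 -2.829 0.413
vertex -3.145 -3.34 -0.291
vertex -3.089 -4.473 1.281
endloop
endfacet
facet normal 0.252 0.859 -0.447
outer loop
vertex -3.145 -3.34 -0.291
vertex -2.671 -3.047 0.539
vertex -2.177 -3.558 -0.165
endloop
endfacet
facet normal -0.107 -0.808 -0.579
outer loop
vertex -3.145 -3.34 -0.291
vertex -2.177 -3.558 -0.165
vertex -3.089 -4.473 1.281
endloop
endfacet
facet normal -0.767 0.288 -0.574
outer loop
vertex -2.726 0.045 1.968
vertex -3.081 0.253 2.547
vertex -2.656 0.709 2.208
endloop
endfacet
facet normal 0.635 0.202 -0.745
outer loop
vertex -2.726 0.045 1.968
vertex -2.656 0.709 2.208
vertex -1.063 -0.581 3.215
endloop
endfacet
facet normal 0.635 0.202 -0.746
outer loop
vertex -1.063 -0.581 3.215
vertex -2.656 0.709 2.208
vertex -0.993 0.084 3.455
endloop
endfacet
facet normal 0.766 -0.288 0.575
outer loop
vertex -1.063 -0.581 3.215
vertex -0.993 0.084 3.455
vertex -1.419 -0.373 3.793
endloop
endfacet
facet normal -0.767 0.288 -0.574
outer loop
vertex -2.656 0.709 2.208
vertex -3.081 0.253 2.547
vertex -3.011 0.917 2.786
endloop
endfacet
facet normal 0.403 0.912 -0.081
outer loop
vertex -2.656 0.709 2.208
vertex -3.011 0.917 2.786
vertex -0.993 0.084 3.455
endloop
endfacet
facet normal 0.403 0.912 -0.081
outer loop
vertex -0.993 0.084 3.455
vertex -3.011 0.917 2.786
vertex -1.348 0.292 4.033
endloop
endfacet
facet normal 0.766 -0.289 0.574
outer loop
vertex -0.993 0.084 3.455
vertex -1.348 0.292 4.033
vertex -1.419 -0.373 3.793
endloop
endfacet
facet normal -0.766 0.288 -0.575
outer loop
vertex -3.011 0.917 2.786
vertex -3.081 0.253 2.547
vertex -3.437 0.461 3.125
endloop
endfacet
facet normal -0.231 0.710 0.665
outer loop
vertex -3.011 0.917 2.786
vertex -3.437 0.461 3.125
vertex -1.348 0.292 4.033
endloop
endfacet
facet normal -0.232 0.710 0.665
outer loop
vertex -1.348 0.292 4.033
vertex -3.437 0.461 3.125
vertex -1.774 -0.165 4.372
endloop
endfacet
facet normal 0.766 -0.289 0.574
outer loop
vertex -1.348 0.292 4.033
vertex -1.774 -0.165 4.372
vertex -1.419 -0.373 3.793
endloop
endfacet
facet normal -0.766 0.288 -0.575
outer loop
vertex -3.437 0.461 3.125
vertex -3.081 0.253 2.547
vertex -3.507 -0.204 2.885
endloop
endfacet
facet normal -0.635 -0.202 0.745
outer loop
vertex -3.437 0.461 3.125
vertex -3.507 -0.204 2.885
vertex -1.774 -0.165 4.372
endloop
endfacet
facet normal -0.635 -0.202 0.745
outer loop
vertex -1.774 -0.165 4.372
vertex -3.507 -0.204 2.885
vertex -1.844 -0.829 4.132
endloop
endfacet
facet normal 0.767 -0.288 0.574
outer loop
vertex -1.774 -0.165 4.372
vertex -1.844 -0.829 4.132
vertex -1.419 -0.373 3.793
endloop
endfacet
facet normal -0.766 0.289 -0.574
outer loop
vertex -3.507 -0.204 2.885
vertex -3.081 0.253 2.547
vertex -3.152 -0.412 2.307
endloop
endfacet
facet normal -0.403 -0.912 0.081
outer loop
vertex -3.507 -0.204 2.885
vertex -3.152 -0.412 2.307
vertex -1.844 -0.829 4.132
endloop
endfacet
facet normal -0.403 -0.912 0.081
outer loop
vertex -1.844 -0.829 4.132
vertex -3.152 -0.412 2.307
vertex -1.489 -1.037 3.554
endloop
endfacet
facet normal 0.767 -0.288 0.574
outer loop
vertex -1.844 -0.829 4.132
vertex -1.489 -1.037 3.554
vertex -1.419 -0.373 3.793
endloop
endfacet
facet normal -0.766 0.289 -0.574
outer loop
vertex -3.152 -0.412 2.307
vertex -3.081 0.253 2.547
vertex -2.726 0.045 1.968
endloop
endfacet
facet normal 0.232 -0.710 -0.665
outer loop
vertex -3.152 -0.412 2.307
vertex -2.726 0.045 1.968
vertex -1.489 -1.037 3.554
endloop
endfacet
facet normal 0.231 -0.710 -0.665
outer loop
vertex -1.489 -1.037 3.554
vertex -2.726 0.045 1.968
vertex -1.063 -0.581 3.215
endloop
endfacet
facet normal 0.766 -0.288 0.575
outer loop
vertex -1.489 -1.037 3.554
vertex -1.063 -0.581 3.215
vertex -1.419 -0.373 3.793
endloop
endfacet

endsolid


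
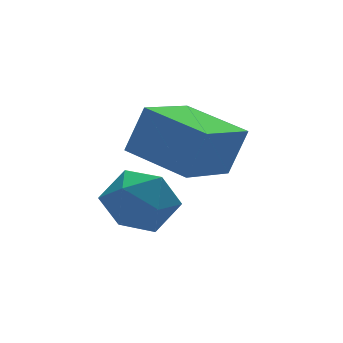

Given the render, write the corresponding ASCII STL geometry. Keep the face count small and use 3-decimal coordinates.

solid 
facet normal -0.842 -0.431 0.324
outer loop
vertex 1.806 -3.414 3.013
vertex 1.075 -1.745 3.335
vertex 1.295 -3.388 1.721
endloop
endfacet
facet normal 0.395 -0.902 -0.174
outer loop
vertex 2.845 -2.595 1.125
vertex 1.806 -3.414 3.013
vertex 1.295 -3.388 1.721
endloop
endfacet
facet normal -0.842 -0.431 0.324
outer loop
vertex 1.295 -3.388 1.721
vertex 1.075 -1.745 3.335
vertex 0.565 -1.719 2.043
endloop
endfacet
facet normal -0.367 0.019 -0.930
outer loop
vertex 0.565 -1.719 2.043
vertex 2.845 -2.595 1.125
vertex 1.295 -3.388 1.721
endloop
endfacet
facet normal 0.367 -0.019 0.930
outer loop
vertex 1.806 -3.414 3.013
vertex 2.625 -0.952 2.739
vertex 1.075 -1.745 3.335
endloop
endfacet
facet normal 0.395 -0.902 -0.174
outer loop
vertex 3.355 -2.621 2.417
vertex 1.806 -3.414 3.013
vertex 2.845 -2.595 1.125
endloop
endfacet
facet normal 0.367 -0.019 0.930
outer loop
vertex 3.355 -2.621 2.417
vertex 2.625 -0.952 2.739
vertex 1.806 -3.414 3.013
endloop
endfacet
facet normal -0.395 0.902 0.174
outer loop
vertex 1.075 -1.745 3.335
vertex 2.625 -0.952 2.739
vertex 0.565 -1.719 2.043
endloop
endfacet
facet normal -0.367 0.019 -0.930
outer loop
vertex 2.114 -0.926 1.447
vertex 2.845 -2.595 1.125
vertex 0.565 -1.719 2.043
endloop
endfacet
facet normal -0.395 0.902 0.174
outer loop
vertex 0.565 -1.719 2.043
vertex 2.625 -0.952 2.739
vertex 2.114 -0.926 1.447
endloop
endfacet
facet normal 0.842 0.431 -0.324
outer loop
vertex 2.114 -0.926 1.447
vertex 3.355 -2.621 2.417
vertex 2.845 -2.595 1.125
endloop
endfacet
facet normal 0.842 0.431 -0.324
outer loop
vertex 2.625 -0.952 2.739
vertex 3.355 -2.621 2.417
vertex 2.114 -0.926 1.447
endloop
endfacet
facet normal -0.117 -0.004 0.993
outer loop
vertex 0.867 -1.122 1.034
vertex 0.351 -2.024 0.969
vertex 1.384 -2.024 1.091
endloop
endfacet
facet normal 0.486 0.330 0.809
outer loop
vertex 0.867 -1.122 1.034
vertex 1.384 -2.024 1.091
vertex 1.774 -1.234 0.535
endloop
endfacet
facet normal 0.314 0.872 0.376
outer loop
vertex 0.867 -1.122 1.034
vertex 1.774 -1.234 0.535
vertex 0.981 -0.747 0.069
endloop
endfacet
facet normal -0.394 0.871 0.292
outer loop
vertex 0.867 -1.122 1.034
vertex 0.981 -0.747 0.069
vertex 0.101 -1.235 0.337
endloop
endfacet
facet normal -0.661 0.330 0.673
outer loop
vertex 0.867 -1.122 1.034
vertex 0.101 -1.235 0.337
vertex 0.351 -2.024 0.969
endloop
endfacet
facet normal 0.888 -0.128 0.441
outer loop
vertex 1.774 -1.234 0.535
vertex 1.384 -2.024 1.091
vertex 1.819 -2.205 0.163
endloop
endfacet
facet normal -0.087 -0.670 0.738
outer loop
vertex 1.384 -2.024 1.091
vertex 0.351 -2.024 0.969
vertex 0.939 -2.693 0.431
endloop
endfacet
facet normal -0.967 -0.129 0.221
outer loop
vertex 0.351 -2.024 0.969
vertex 0.101 -1.235 0.337
vertex 0.146 -2.206 -0.035
endloop
endfacet
facet normal -0.535 0.746 -0.396
outer loop
vertex 0.101 -1.235 0.337
vertex 0.981 -0.747 0.069
vertex 0.536 -1.416 -0.591
endloop
endfacet
facet normal 0.612 0.747 -0.260
outer loop
vertex 0.981 -0.747 0.069
vertex 1.774 -1.234 0.535
vertex 1.569 -1.416 -0.469
endloop
endfacet
facet normal 0.394 -0.871 -0.292
outer loop
vertex 1.053 -2.318 -0.534
vertex 1.819 -2.205 0.163
vertex 0.939 -2.693 0.431
endloop
endfacet
facet normal -0.314 -0.872 -0.376
outer loop
vertex 1.053 -2.318 -0.534
vertex 0.939 -2.693 0.431
vertex 0.146 -2.206 -0.035
endloop
endfacet
facet normal -0.486 -0.330 -0.809
outer loop
vertex 1.053 -2.318 -0.534
vertex 0.146 -2.206 -0.035
vertex 0.536 -1.416 -0.591
endloop
endfacet
facet normal 0.117 0.004 -0.993
outer loop
vertex 1.053 -2.318 -0.534
vertex 0.536 -1.416 -0.591
vertex 1.569 -1.416 -0.469
endloop
endfacet
facet normal 0.661 -0.330 -0.673
outer loop
vertex 1.053 -2.318 -0.534
vertex 1.569 -1.416 -0.469
vertex 1.819 -2.205 0.163
endloop
endfacet
facet normal 0.535 -0.746 0.396
outer loop
vertex 0.939 -2.693 0.431
vertex 1.819 -2.205 0.163
vertex 1.384 -2.024 1.091
endloop
endfacet
facet normal -0.612 -0.747 0.260
outer loop
vertex 0.146 -2.206 -0.035
vertex 0.939 -2.693 0.431
vertex 0.351 -2.024 0.969
endloop
endfacet
facet normal -0.888 0.128 -0.441
outer loop
vertex 0.536 -1.416 -0.591
vertex 0.146 -2.206 -0.035
vertex 0.101 -1.235 0.337
endloop
endfacet
facet normal 0.087 0.670 -0.738
outer loop
vertex 1.569 -1.416 -0.469
vertex 0.536 -1.416 -0.591
vertex 0.981 -0.747 0.069
endloop
endfacet
facet normal 0.967 0.129 -0.221
outer loop
vertex 1.819 -2.205 0.163
vertex 1.569 -1.416 -0.469
vertex 1.774 -1.234 0.535
endloop
endfacet

endsolid


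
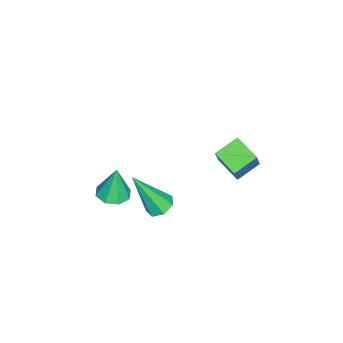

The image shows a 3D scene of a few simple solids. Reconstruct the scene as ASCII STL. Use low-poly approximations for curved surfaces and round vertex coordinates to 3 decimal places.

solid 
facet normal -0.544 -0.078 -0.835
outer loop
vertex -2.598 1.725 -4.258
vertex -3.427 2.418 -3.783
vertex -2.039 2.709 -4.714
endloop
endfacet
facet normal 0.703 -0.586 -0.403
outer loop
vertex -0.973 2.862 -3.077
vertex -2.598 1.725 -4.258
vertex -2.039 2.709 -4.714
endloop
endfacet
facet normal -0.544 -0.078 -0.835
outer loop
vertex -2.039 2.709 -4.714
vertex -3.427 2.418 -3.783
vertex -2.868 3.401 -4.239
endloop
endfacet
facet normal 0.459 0.806 -0.374
outer loop
vertex -2.868 3.401 -4.239
vertex -0.973 2.862 -3.077
vertex -2.039 2.709 -4.714
endloop
endfacet
facet normal -0.459 -0.806 0.374
outer loop
vertex -2.598 1.725 -4.258
vertex -2.361 2.571 -2.146
vertex -3.427 2.418 -3.783
endloop
endfacet
facet normal 0.703 -0.586 -0.403
outer loop
vertex -1.532 1.879 -2.621
vertex -2.598 1.725 -4.258
vertex -0.973 2.862 -3.077
endloop
endfacet
facet normal -0.458 -0.806 0.374
outer loop
vertex -1.532 1.879 -2.621
vertex -2.361 2.571 -2.146
vertex -2.598 1.725 -4.258
endloop
endfacet
facet normal -0.703 0.586 0.403
outer loop
vertex -3.427 2.418 -3.783
vertex -2.361 2.571 -2.146
vertex -2.868 3.401 -4.239
endloop
endfacet
facet normal 0.459 0.806 -0.375
outer loop
vertex -1.802 3.555 -2.602
vertex -0.973 2.862 -3.077
vertex -2.868 3.401 -4.239
endloop
endfacet
facet normal -0.703 0.586 0.403
outer loop
vertex -2.868 3.401 -4.239
vertex -2.361 2.571 -2.146
vertex -1.802 3.555 -2.602
endloop
endfacet
facet normal 0.544 0.078 0.835
outer loop
vertex -1.802 3.555 -2.602
vertex -1.532 1.879 -2.621
vertex -0.973 2.862 -3.077
endloop
endfacet
facet normal 0.544 0.078 0.835
outer loop
vertex -2.361 2.571 -2.146
vertex -1.532 1.879 -2.621
vertex -1.802 3.555 -2.602
endloop
endfacet
facet normal -0.134 0.478 -0.868
outer loop
vertex 3.232 0.819 -2.161
vertex 2.647 0.947 -2.0
vertex 3.159 1.281 -1.895
endloop
endfacet
facet normal 0.983 0.056 0.172
outer loop
vertex 3.232 0.819 -2.161
vertex 3.159 1.281 -1.895
vertex 2.933 -0.067 -0.16
endloop
endfacet
facet normal -0.134 0.479 -0.868
outer loop
vertex 3.159 1.281 -1.895
vertex 2.647 0.947 -2.0
vertex 2.7 1.491 -1.708
endloop
endfacet
facet normal 0.522 0.639 0.565
outer loop
vertex 3.159 1.281 -1.895
vertex 2.7 1.491 -1.708
vertex 2.933 -0.067 -0.16
endloop
endfacet
facet normal -0.134 0.479 -0.868
outer loop
vertex 2.7 1.491 -1.708
vertex 2.647 0.947 -2.0
vertex 2.202 1.292 -1.741
endloop
endfacet
facet normal -0.305 0.648 0.698
outer loop
vertex 2.7 1.491 -1.708
vertex 2.202 1.292 -1.741
vertex 2.933 -0.067 -0.16
endloop
endfacet
facet normal -0.135 0.478 -0.868
outer loop
vertex 2.202 1.292 -1.741
vertex 2.647 0.947 -2.0
vertex 2.039 0.832 -1.969
endloop
endfacet
facet normal -0.878 0.077 0.472
outer loop
vertex 2.202 1.292 -1.741
vertex 2.039 0.832 -1.969
vertex 2.933 -0.067 -0.16
endloop
endfacet
facet normal -0.135 0.478 -0.868
outer loop
vertex 2.039 0.832 -1.969
vertex 2.647 0.947 -2.0
vertex 2.334 0.459 -2.22
endloop
endfacet
facet normal -0.764 -0.643 0.058
outer loop
vertex 2.039 0.832 -1.969
vertex 2.334 0.459 -2.22
vertex 2.933 -0.067 -0.16
endloop
endfacet
facet normal -0.136 0.478 -0.868
outer loop
vertex 2.334 0.459 -2.22
vertex 2.647 0.947 -2.0
vertex 2.865 0.454 -2.306
endloop
endfacet
facet normal -0.047 -0.971 -0.234
outer loop
vertex 2.334 0.459 -2.22
vertex 2.865 0.454 -2.306
vertex 2.933 -0.067 -0.16
endloop
endfacet
facet normal -0.134 0.479 -0.867
outer loop
vertex 2.865 0.454 -2.306
vertex 2.647 0.947 -2.0
vertex 3.232 0.819 -2.161
endloop
endfacet
facet normal 0.729 -0.660 -0.183
outer loop
vertex 2.865 0.454 -2.306
vertex 3.232 0.819 -2.161
vertex 2.933 -0.067 -0.16
endloop
endfacet
facet normal 0.074 -0.091 -0.993
outer loop
vertex 1.983 -0.983 -3.368
vertex 1.406 -1.43 -3.37
vertex 1.501 -0.708 -3.429
endloop
endfacet
facet normal 0.427 0.829 0.361
outer loop
vertex 1.983 -0.983 -3.368
vertex 1.501 -0.708 -3.429
vertex 1.294 -1.29 -1.85
endloop
endfacet
facet normal 0.073 -0.091 -0.993
outer loop
vertex 1.501 -0.708 -3.429
vertex 1.406 -1.43 -3.37
vertex 0.963 -0.856 -3.455
endloop
endfacet
facet normal -0.266 0.915 0.302
outer loop
vertex 1.501 -0.708 -3.429
vertex 0.963 -0.856 -3.455
vertex 1.294 -1.29 -1.85
endloop
endfacet
facet normal 0.073 -0.091 -0.993
outer loop
vertex 0.963 -0.856 -3.455
vertex 1.406 -1.43 -3.37
vertex 0.684 -1.34 -3.431
endloop
endfacet
facet normal -0.820 0.487 0.301
outer loop
vertex 0.963 -0.856 -3.455
vertex 0.684 -1.34 -3.431
vertex 1.294 -1.29 -1.85
endloop
endfacet
facet normal 0.072 -0.092 -0.993
outer loop
vertex 0.684 -1.34 -3.431
vertex 1.406 -1.43 -3.37
vertex 0.828 -1.876 -3.371
endloop
endfacet
facet normal -0.911 -0.205 0.358
outer loop
vertex 0.684 -1.34 -3.431
vertex 0.828 -1.876 -3.371
vertex 1.294 -1.29 -1.85
endloop
endfacet
facet normal 0.072 -0.091 -0.993
outer loop
vertex 0.828 -1.876 -3.371
vertex 1.406 -1.43 -3.37
vertex 1.311 -2.151 -3.311
endloop
endfacet
facet normal -0.485 -0.756 0.440
outer loop
vertex 0.828 -1.876 -3.371
vertex 1.311 -2.151 -3.311
vertex 1.294 -1.29 -1.85
endloop
endfacet
facet normal 0.073 -0.091 -0.993
outer loop
vertex 1.311 -2.151 -3.311
vertex 1.406 -1.43 -3.37
vertex 1.849 -2.003 -3.285
endloop
endfacet
facet normal 0.207 -0.842 0.498
outer loop
vertex 1.311 -2.151 -3.311
vertex 1.849 -2.003 -3.285
vertex 1.294 -1.29 -1.85
endloop
endfacet
facet normal 0.074 -0.090 -0.993
outer loop
vertex 1.849 -2.003 -3.285
vertex 1.406 -1.43 -3.37
vertex 2.128 -1.52 -3.308
endloop
endfacet
facet normal 0.760 -0.415 0.500
outer loop
vertex 1.849 -2.003 -3.285
vertex 2.128 -1.52 -3.308
vertex 1.294 -1.29 -1.85
endloop
endfacet
facet normal 0.074 -0.091 -0.993
outer loop
vertex 2.128 -1.52 -3.308
vertex 1.406 -1.43 -3.37
vertex 1.983 -0.983 -3.368
endloop
endfacet
facet normal 0.852 0.280 0.443
outer loop
vertex 2.128 -1.52 -3.308
vertex 1.983 -0.983 -3.368
vertex 1.294 -1.29 -1.85
endloop
endfacet

endsolid


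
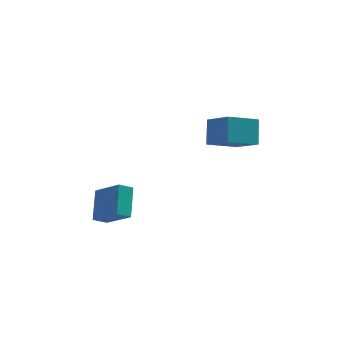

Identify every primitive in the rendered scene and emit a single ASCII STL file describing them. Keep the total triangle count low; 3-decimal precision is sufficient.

solid 
facet normal -0.612 0.541 -0.577
outer loop
vertex -4.457 -0.848 -4.35
vertex -4.309 0.654 -3.099
vertex -3.725 -0.525 -4.824
endloop
endfacet
facet normal -0.075 -0.766 -0.638
outer loop
vertex -2.471 -1.634 -3.641
vertex -4.457 -0.848 -4.35
vertex -3.725 -0.525 -4.824
endloop
endfacet
facet normal -0.612 0.541 -0.577
outer loop
vertex -3.725 -0.525 -4.824
vertex -4.309 0.654 -3.099
vertex -3.577 0.977 -3.573
endloop
endfacet
facet normal 0.787 0.347 -0.510
outer loop
vertex -3.577 0.977 -3.573
vertex -2.471 -1.634 -3.641
vertex -3.725 -0.525 -4.824
endloop
endfacet
facet normal -0.787 -0.347 0.510
outer loop
vertex -4.457 -0.848 -4.35
vertex -3.055 -0.455 -1.916
vertex -4.309 0.654 -3.099
endloop
endfacet
facet normal -0.075 -0.766 -0.638
outer loop
vertex -3.203 -1.957 -3.167
vertex -4.457 -0.848 -4.35
vertex -2.471 -1.634 -3.641
endloop
endfacet
facet normal -0.787 -0.347 0.510
outer loop
vertex -3.203 -1.957 -3.167
vertex -3.055 -0.455 -1.916
vertex -4.457 -0.848 -4.35
endloop
endfacet
facet normal 0.075 0.766 0.638
outer loop
vertex -4.309 0.654 -3.099
vertex -3.055 -0.455 -1.916
vertex -3.577 0.977 -3.573
endloop
endfacet
facet normal 0.787 0.347 -0.510
outer loop
vertex -2.323 -0.132 -2.39
vertex -2.471 -1.634 -3.641
vertex -3.577 0.977 -3.573
endloop
endfacet
facet normal 0.075 0.766 0.638
outer loop
vertex -3.577 0.977 -3.573
vertex -3.055 -0.455 -1.916
vertex -2.323 -0.132 -2.39
endloop
endfacet
facet normal 0.612 -0.541 0.577
outer loop
vertex -2.323 -0.132 -2.39
vertex -3.203 -1.957 -3.167
vertex -2.471 -1.634 -3.641
endloop
endfacet
facet normal 0.612 -0.541 0.577
outer loop
vertex -3.055 -0.455 -1.916
vertex -3.203 -1.957 -3.167
vertex -2.323 -0.132 -2.39
endloop
endfacet
facet normal -0.854 -0.380 0.356
outer loop
vertex 2.686 1.228 2.101
vertex 1.655 2.587 1.076
vertex 2.608 0.198 0.815
endloop
endfacet
facet normal 0.518 -0.683 0.515
outer loop
vertex 4.265 0.933 0.124
vertex 2.686 1.228 2.101
vertex 2.608 0.198 0.815
endloop
endfacet
facet normal -0.854 -0.380 0.356
outer loop
vertex 2.608 0.198 0.815
vertex 1.655 2.587 1.076
vertex 1.577 1.556 -0.211
endloop
endfacet
facet normal -0.048 -0.625 -0.779
outer loop
vertex 1.577 1.556 -0.211
vertex 4.265 0.933 0.124
vertex 2.608 0.198 0.815
endloop
endfacet
facet normal 0.048 0.624 0.780
outer loop
vertex 2.686 1.228 2.101
vertex 3.312 3.322 0.385
vertex 1.655 2.587 1.076
endloop
endfacet
facet normal 0.518 -0.683 0.515
outer loop
vertex 4.343 1.964 1.411
vertex 2.686 1.228 2.101
vertex 4.265 0.933 0.124
endloop
endfacet
facet normal 0.047 0.625 0.779
outer loop
vertex 4.343 1.964 1.411
vertex 3.312 3.322 0.385
vertex 2.686 1.228 2.101
endloop
endfacet
facet normal -0.518 0.683 -0.516
outer loop
vertex 1.655 2.587 1.076
vertex 3.312 3.322 0.385
vertex 1.577 1.556 -0.211
endloop
endfacet
facet normal -0.047 -0.624 -0.780
outer loop
vertex 3.234 2.292 -0.901
vertex 4.265 0.933 0.124
vertex 1.577 1.556 -0.211
endloop
endfacet
facet normal -0.518 0.683 -0.515
outer loop
vertex 1.577 1.556 -0.211
vertex 3.312 3.322 0.385
vertex 3.234 2.292 -0.901
endloop
endfacet
facet normal 0.854 0.380 -0.356
outer loop
vertex 3.234 2.292 -0.901
vertex 4.343 1.964 1.411
vertex 4.265 0.933 0.124
endloop
endfacet
facet normal 0.854 0.380 -0.356
outer loop
vertex 3.312 3.322 0.385
vertex 4.343 1.964 1.411
vertex 3.234 2.292 -0.901
endloop
endfacet

endsolid


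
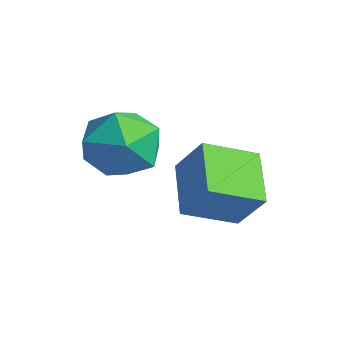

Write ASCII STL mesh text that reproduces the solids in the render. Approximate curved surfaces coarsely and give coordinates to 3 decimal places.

solid 
facet normal -0.547 -0.224 -0.807
outer loop
vertex 2.784 0.207 1.87
vertex 1.902 0.631 2.35
vertex 3.005 1.128 1.464
endloop
endfacet
facet normal 0.809 -0.389 -0.442
outer loop
vertex 3.498 1.329 2.19
vertex 2.784 0.207 1.87
vertex 3.005 1.128 1.464
endloop
endfacet
facet normal -0.548 -0.223 -0.807
outer loop
vertex 3.005 1.128 1.464
vertex 1.902 0.631 2.35
vertex 2.124 1.552 1.945
endloop
endfacet
facet normal 0.215 0.894 -0.394
outer loop
vertex 2.124 1.552 1.945
vertex 3.498 1.329 2.19
vertex 3.005 1.128 1.464
endloop
endfacet
facet normal -0.215 -0.894 0.394
outer loop
vertex 2.784 0.207 1.87
vertex 2.395 0.832 3.076
vertex 1.902 0.631 2.35
endloop
endfacet
facet normal 0.809 -0.389 -0.441
outer loop
vertex 3.276 0.408 2.595
vertex 2.784 0.207 1.87
vertex 3.498 1.329 2.19
endloop
endfacet
facet normal -0.215 -0.894 0.394
outer loop
vertex 3.276 0.408 2.595
vertex 2.395 0.832 3.076
vertex 2.784 0.207 1.87
endloop
endfacet
facet normal -0.809 0.389 0.441
outer loop
vertex 1.902 0.631 2.35
vertex 2.395 0.832 3.076
vertex 2.124 1.552 1.945
endloop
endfacet
facet normal 0.215 0.894 -0.394
outer loop
vertex 2.616 1.753 2.67
vertex 3.498 1.329 2.19
vertex 2.124 1.552 1.945
endloop
endfacet
facet normal -0.809 0.389 0.441
outer loop
vertex 2.124 1.552 1.945
vertex 2.395 0.832 3.076
vertex 2.616 1.753 2.67
endloop
endfacet
facet normal 0.547 0.223 0.807
outer loop
vertex 2.616 1.753 2.67
vertex 3.276 0.408 2.595
vertex 3.498 1.329 2.19
endloop
endfacet
facet normal 0.548 0.224 0.806
outer loop
vertex 2.395 0.832 3.076
vertex 3.276 0.408 2.595
vertex 2.616 1.753 2.67
endloop
endfacet
facet normal -0.581 0.805 -0.120
outer loop
vertex 1.634 0.487 2.724
vertex 1.029 0.039 2.647
vertex 1.231 0.287 3.333
endloop
endfacet
facet normal -0.022 0.954 0.299
outer loop
vertex 1.634 0.487 2.724
vertex 1.231 0.287 3.333
vertex 1.987 0.294 3.366
endloop
endfacet
facet normal 0.573 0.816 -0.070
outer loop
vertex 1.634 0.487 2.724
vertex 1.987 0.294 3.366
vertex 2.252 0.051 2.7
endloop
endfacet
facet normal 0.383 0.583 -0.717
outer loop
vertex 1.634 0.487 2.724
vertex 2.252 0.051 2.7
vertex 1.66 -0.107 2.255
endloop
endfacet
facet normal -0.331 0.576 -0.748
outer loop
vertex 1.634 0.487 2.724
vertex 1.66 -0.107 2.255
vertex 1.029 0.039 2.647
endloop
endfacet
facet normal -0.042 0.512 0.858
outer loop
vertex 1.987 0.294 3.366
vertex 1.231 0.287 3.333
vertex 1.6 -0.273 3.685
endloop
endfacet
facet normal -0.946 0.270 0.181
outer loop
vertex 1.231 0.287 3.333
vertex 1.029 0.039 2.647
vertex 1.008 -0.431 3.24
endloop
endfacet
facet normal -0.542 -0.100 -0.835
outer loop
vertex 1.029 0.039 2.647
vertex 1.66 -0.107 2.255
vertex 1.273 -0.674 2.574
endloop
endfacet
facet normal 0.614 -0.089 -0.785
outer loop
vertex 1.66 -0.107 2.255
vertex 2.252 0.051 2.7
vertex 2.029 -0.667 2.607
endloop
endfacet
facet normal 0.921 0.288 0.261
outer loop
vertex 2.252 0.051 2.7
vertex 1.987 0.294 3.366
vertex 2.231 -0.419 3.293
endloop
endfacet
facet normal -0.383 -0.583 0.717
outer loop
vertex 1.626 -0.867 3.216
vertex 1.6 -0.273 3.685
vertex 1.008 -0.431 3.24
endloop
endfacet
facet normal -0.573 -0.816 0.070
outer loop
vertex 1.626 -0.867 3.216
vertex 1.008 -0.431 3.24
vertex 1.273 -0.674 2.574
endloop
endfacet
facet normal 0.022 -0.954 -0.299
outer loop
vertex 1.626 -0.867 3.216
vertex 1.273 -0.674 2.574
vertex 2.029 -0.667 2.607
endloop
endfacet
facet normal 0.581 -0.805 0.120
outer loop
vertex 1.626 -0.867 3.216
vertex 2.029 -0.667 2.607
vertex 2.231 -0.419 3.293
endloop
endfacet
facet normal 0.331 -0.576 0.748
outer loop
vertex 1.626 -0.867 3.216
vertex 2.231 -0.419 3.293
vertex 1.6 -0.273 3.685
endloop
endfacet
facet normal -0.614 0.089 0.785
outer loop
vertex 1.008 -0.431 3.24
vertex 1.6 -0.273 3.685
vertex 1.231 0.287 3.333
endloop
endfacet
facet normal -0.921 -0.288 -0.261
outer loop
vertex 1.273 -0.674 2.574
vertex 1.008 -0.431 3.24
vertex 1.029 0.039 2.647
endloop
endfacet
facet normal 0.042 -0.512 -0.858
outer loop
vertex 2.029 -0.667 2.607
vertex 1.273 -0.674 2.574
vertex 1.66 -0.107 2.255
endloop
endfacet
facet normal 0.946 -0.270 -0.181
outer loop
vertex 2.231 -0.419 3.293
vertex 2.029 -0.667 2.607
vertex 2.252 0.051 2.7
endloop
endfacet
facet normal 0.542 0.100 0.835
outer loop
vertex 1.6 -0.273 3.685
vertex 2.231 -0.419 3.293
vertex 1.987 0.294 3.366
endloop
endfacet

endsolid


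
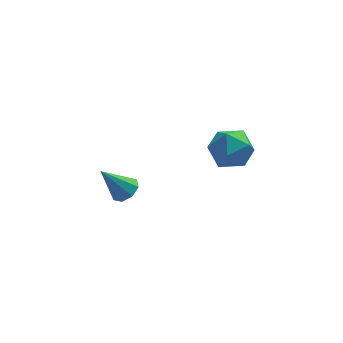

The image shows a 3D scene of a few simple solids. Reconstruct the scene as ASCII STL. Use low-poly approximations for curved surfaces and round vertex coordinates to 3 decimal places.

solid 
facet normal 0.006 0.593 0.805
outer loop
vertex 2.376 -2.577 1.831
vertex 2.565 -3.341 2.393
vertex 3.292 -2.83 2.011
endloop
endfacet
facet normal 0.218 0.950 0.224
outer loop
vertex 2.376 -2.577 1.831
vertex 3.292 -2.83 2.011
vertex 3.031 -2.56 1.12
endloop
endfacet
facet normal -0.306 0.916 -0.260
outer loop
vertex 2.376 -2.577 1.831
vertex 3.031 -2.56 1.12
vertex 2.143 -2.904 0.951
endloop
endfacet
facet normal -0.842 0.539 0.023
outer loop
vertex 2.376 -2.577 1.831
vertex 2.143 -2.904 0.951
vertex 1.855 -3.387 1.738
endloop
endfacet
facet normal -0.650 0.340 0.680
outer loop
vertex 2.376 -2.577 1.831
vertex 1.855 -3.387 1.738
vertex 2.565 -3.341 2.393
endloop
endfacet
facet normal 0.788 0.614 -0.045
outer loop
vertex 3.031 -2.56 1.12
vertex 3.292 -2.83 2.011
vertex 3.625 -3.313 1.242
endloop
endfacet
facet normal 0.444 0.037 0.895
outer loop
vertex 3.292 -2.83 2.011
vertex 2.565 -3.341 2.393
vertex 3.337 -3.796 2.029
endloop
endfacet
facet normal -0.616 -0.373 0.694
outer loop
vertex 2.565 -3.341 2.393
vertex 1.855 -3.387 1.738
vertex 2.449 -4.14 1.86
endloop
endfacet
facet normal -0.928 -0.050 -0.370
outer loop
vertex 1.855 -3.387 1.738
vertex 2.143 -2.904 0.951
vertex 2.188 -3.87 0.969
endloop
endfacet
facet normal -0.060 0.560 -0.826
outer loop
vertex 2.143 -2.904 0.951
vertex 3.031 -2.56 1.12
vertex 2.915 -3.359 0.587
endloop
endfacet
facet normal 0.842 -0.539 -0.023
outer loop
vertex 3.104 -4.123 1.149
vertex 3.625 -3.313 1.242
vertex 3.337 -3.796 2.029
endloop
endfacet
facet normal 0.306 -0.916 0.260
outer loop
vertex 3.104 -4.123 1.149
vertex 3.337 -3.796 2.029
vertex 2.449 -4.14 1.86
endloop
endfacet
facet normal -0.218 -0.950 -0.224
outer loop
vertex 3.104 -4.123 1.149
vertex 2.449 -4.14 1.86
vertex 2.188 -3.87 0.969
endloop
endfacet
facet normal -0.006 -0.593 -0.805
outer loop
vertex 3.104 -4.123 1.149
vertex 2.188 -3.87 0.969
vertex 2.915 -3.359 0.587
endloop
endfacet
facet normal 0.650 -0.340 -0.680
outer loop
vertex 3.104 -4.123 1.149
vertex 2.915 -3.359 0.587
vertex 3.625 -3.313 1.242
endloop
endfacet
facet normal 0.928 0.050 0.370
outer loop
vertex 3.337 -3.796 2.029
vertex 3.625 -3.313 1.242
vertex 3.292 -2.83 2.011
endloop
endfacet
facet normal 0.060 -0.560 0.826
outer loop
vertex 2.449 -4.14 1.86
vertex 3.337 -3.796 2.029
vertex 2.565 -3.341 2.393
endloop
endfacet
facet normal -0.788 -0.614 0.045
outer loop
vertex 2.188 -3.87 0.969
vertex 2.449 -4.14 1.86
vertex 1.855 -3.387 1.738
endloop
endfacet
facet normal -0.444 -0.037 -0.895
outer loop
vertex 2.915 -3.359 0.587
vertex 2.188 -3.87 0.969
vertex 2.143 -2.904 0.951
endloop
endfacet
facet normal 0.616 0.373 -0.694
outer loop
vertex 3.625 -3.313 1.242
vertex 2.915 -3.359 0.587
vertex 3.031 -2.56 1.12
endloop
endfacet
facet normal 0.576 -0.002 -0.817
outer loop
vertex -0.307 0.072 -3.239
vertex -0.8 -0.173 -3.586
vertex -0.592 0.426 -3.441
endloop
endfacet
facet normal 0.348 0.660 0.666
outer loop
vertex -0.307 0.072 -3.239
vertex -0.592 0.426 -3.441
vertex -1.74 -0.167 -2.254
endloop
endfacet
facet normal 0.577 -0.003 -0.817
outer loop
vertex -0.592 0.426 -3.441
vertex -0.8 -0.173 -3.586
vertex -0.998 0.429 -3.728
endloop
endfacet
facet normal -0.193 0.940 0.283
outer loop
vertex -0.592 0.426 -3.441
vertex -0.998 0.429 -3.728
vertex -1.74 -0.167 -2.254
endloop
endfacet
facet normal 0.577 -0.003 -0.816
outer loop
vertex -0.998 0.429 -3.728
vertex -0.8 -0.173 -3.586
vertex -1.288 0.08 -3.932
endloop
endfacet
facet normal -0.736 0.670 -0.100
outer loop
vertex -0.998 0.429 -3.728
vertex -1.288 0.08 -3.932
vertex -1.74 -0.167 -2.254
endloop
endfacet
facet normal 0.577 -0.005 -0.817
outer loop
vertex -1.288 0.08 -3.932
vertex -0.8 -0.173 -3.586
vertex -1.292 -0.417 -3.932
endloop
endfacet
facet normal -0.966 0.008 -0.259
outer loop
vertex -1.288 0.08 -3.932
vertex -1.292 -0.417 -3.932
vertex -1.74 -0.167 -2.254
endloop
endfacet
facet normal 0.576 -0.003 -0.817
outer loop
vertex -1.292 -0.417 -3.932
vertex -0.8 -0.173 -3.586
vertex -1.007 -0.772 -3.73
endloop
endfacet
facet normal -0.747 -0.657 -0.101
outer loop
vertex -1.292 -0.417 -3.932
vertex -1.007 -0.772 -3.73
vertex -1.74 -0.167 -2.254
endloop
endfacet
facet normal 0.577 -0.003 -0.817
outer loop
vertex -1.007 -0.772 -3.73
vertex -0.8 -0.173 -3.586
vertex -0.601 -0.775 -3.443
endloop
endfacet
facet normal -0.206 -0.937 0.282
outer loop
vertex -1.007 -0.772 -3.73
vertex -0.601 -0.775 -3.443
vertex -1.74 -0.167 -2.254
endloop
endfacet
facet normal 0.578 -0.003 -0.816
outer loop
vertex -0.601 -0.775 -3.443
vertex -0.8 -0.173 -3.586
vertex -0.311 -0.426 -3.239
endloop
endfacet
facet normal 0.337 -0.668 0.664
outer loop
vertex -0.601 -0.775 -3.443
vertex -0.311 -0.426 -3.239
vertex -1.74 -0.167 -2.254
endloop
endfacet
facet normal 0.577 -0.005 -0.817
outer loop
vertex -0.311 -0.426 -3.239
vertex -0.8 -0.173 -3.586
vertex -0.307 0.072 -3.239
endloop
endfacet
facet normal 0.567 -0.005 0.824
outer loop
vertex -0.311 -0.426 -3.239
vertex -0.307 0.072 -3.239
vertex -1.74 -0.167 -2.254
endloop
endfacet

endsolid
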